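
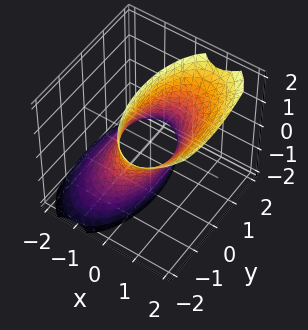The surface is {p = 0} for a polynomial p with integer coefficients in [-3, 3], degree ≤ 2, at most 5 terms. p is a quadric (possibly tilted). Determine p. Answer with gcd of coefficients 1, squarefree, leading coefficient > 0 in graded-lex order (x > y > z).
(a) The degree is 2 — the shape is more complex than any degree-1 surface.
(b) Reading off the gridlines: it misses every integer gridline on the z-axis.
(c) Together with the visible shape, these determine p as stated.

3*x^2 - 3*x*z + y^2 - 2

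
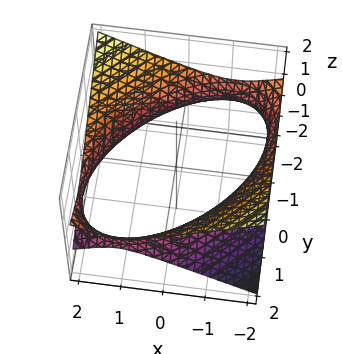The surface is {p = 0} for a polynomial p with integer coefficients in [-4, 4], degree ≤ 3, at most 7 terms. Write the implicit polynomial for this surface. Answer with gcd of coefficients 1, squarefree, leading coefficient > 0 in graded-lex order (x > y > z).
x^2 - x*y + y^2 - 3*z^2 - 3

(a) deg p = 2.
(b) Observable constraints: it misses every integer gridline on the z-axis.
(c) Assembling these constraints gives the stated polynomial.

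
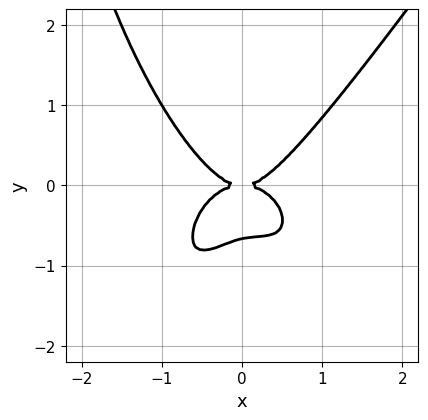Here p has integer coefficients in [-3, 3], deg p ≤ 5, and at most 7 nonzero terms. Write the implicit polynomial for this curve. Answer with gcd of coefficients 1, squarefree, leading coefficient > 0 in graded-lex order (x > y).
(a) Degree: the shape is more complex than any degree-3 curve, so deg p = 4.
(b) From the axis intercepts and sections: one y-axis crossing is at y = 0; one x-axis crossing is at x = 0.
(c) These observations pin down the coefficients.

3*x^4 - x*y^3 + x^2*y - 3*y^3 - 2*y^2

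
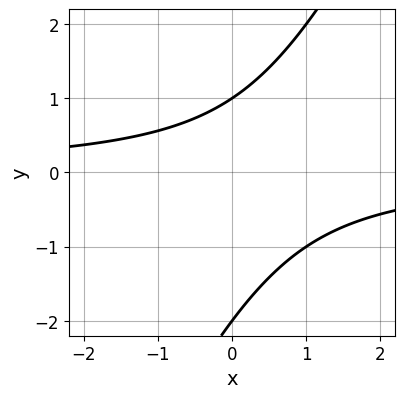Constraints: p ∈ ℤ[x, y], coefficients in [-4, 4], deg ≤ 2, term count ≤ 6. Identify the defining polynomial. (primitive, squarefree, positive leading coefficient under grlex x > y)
1. The degree is 2 — a generic line meets the curve in up to 2 points.
2. Reading off the gridlines: no x-intercept at any integer in the box; among the integer gridlines, it crosses the y-axis at y ∈ {-2, 1}.
3. Assembling these constraints gives the stated polynomial.

2*x*y - y^2 - y + 2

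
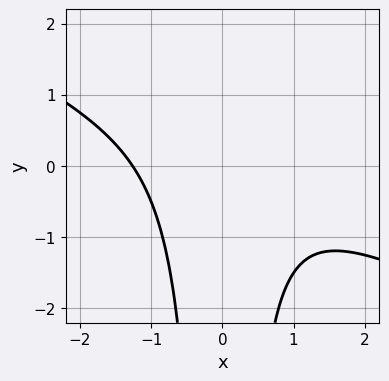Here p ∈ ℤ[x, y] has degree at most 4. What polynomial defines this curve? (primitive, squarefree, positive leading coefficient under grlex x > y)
x^3 + 2*x^2*y + 2

1. Degree: a generic line meets the curve in up to 3 points, so deg p = 3.
2. From the visible intercepts: it misses every integer gridline on the y-axis.
3. Putting this together gives p.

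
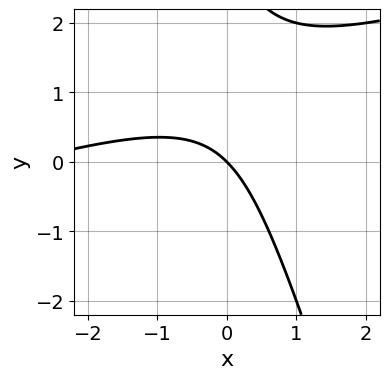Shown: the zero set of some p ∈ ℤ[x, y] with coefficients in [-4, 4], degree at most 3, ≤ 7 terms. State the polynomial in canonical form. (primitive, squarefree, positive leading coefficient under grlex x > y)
x^2 - 3*x*y - y^2 + 3*x + 3*y

(a) deg p = 2. A generic line meets the curve in up to 2 points.
(b) From the axis intercepts and sections: it meets the x-axis at x = 0 (among the integer gridlines); it meets the y-axis at y = 0 (among the integer gridlines).
(c) Fitting integer coefficients to these (and the overall shape) gives p.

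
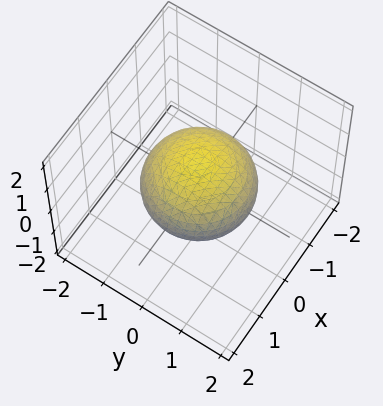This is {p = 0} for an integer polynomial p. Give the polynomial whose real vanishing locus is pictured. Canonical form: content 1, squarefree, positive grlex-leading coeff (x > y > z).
2*x^2 + 2*y^2 + 3*z^2 - 3

(a) The degree is 2 — the shape is more complex than any degree-1 surface.
(b) Symmetries: rotational symmetry about the z-axis ⇒ p depends on x, y only through x² + y².
(c) From the visible intercepts: a circular section at z = 0 has radius between 1 and 2; among the integer gridlines, it crosses the z-axis at z ∈ {-1, 1}.
(d) Matching integer coefficients to the picture gives p.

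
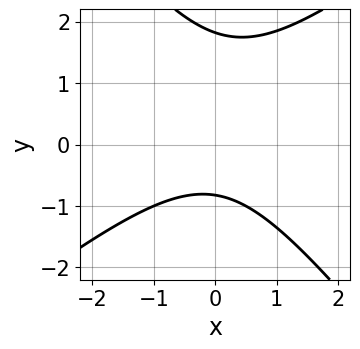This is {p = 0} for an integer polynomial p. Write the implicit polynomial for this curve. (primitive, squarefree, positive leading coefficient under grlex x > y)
2*x^2 - x*y - 2*y^2 + 2*y + 3

1. The degree is 2 — the shape is more complex than any degree-1 curve.
2. From the axis intercepts and sections: no x-intercept at any integer in the box.
3. Putting this together gives p.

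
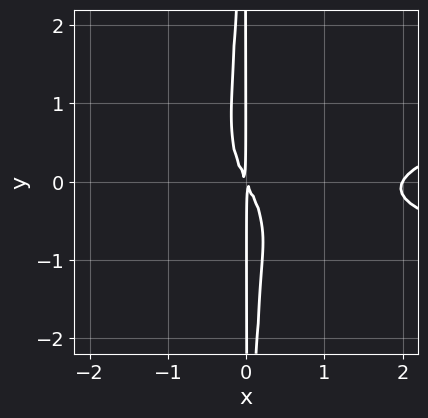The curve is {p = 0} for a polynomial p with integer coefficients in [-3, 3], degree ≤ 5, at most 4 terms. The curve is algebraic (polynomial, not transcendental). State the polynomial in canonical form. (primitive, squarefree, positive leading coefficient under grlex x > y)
3*x^2*y^2 - x^3 + 2*x^2 + x*y

First, the degree is 4 — the shape is more complex than any degree-3 curve.
Next, reading off the gridlines: one x-axis crossing is at x = 2; every point of the y-axis in the box is on the curve.
Finally, solving for integer coefficients yields p as stated.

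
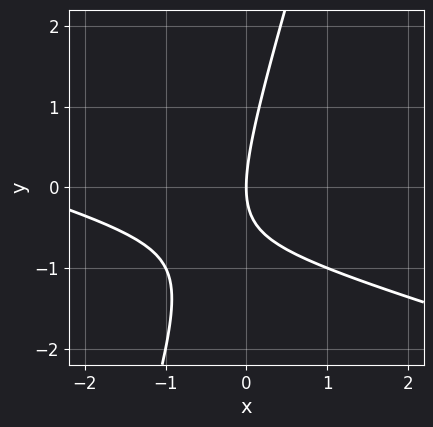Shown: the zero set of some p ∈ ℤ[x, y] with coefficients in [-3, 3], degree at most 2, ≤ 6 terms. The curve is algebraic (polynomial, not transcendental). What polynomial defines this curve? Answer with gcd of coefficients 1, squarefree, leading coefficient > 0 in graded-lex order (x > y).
x^2 + 3*x*y - y^2 + 3*x

(a) deg p = 2. A generic line meets the curve in up to 2 points.
(b) Reading off the gridlines: it meets the y-axis at y = 0 (among the integer gridlines); it crosses the x-axis at the gridline x = 0.
(c) Fitting integer coefficients to these (and the overall shape) gives p.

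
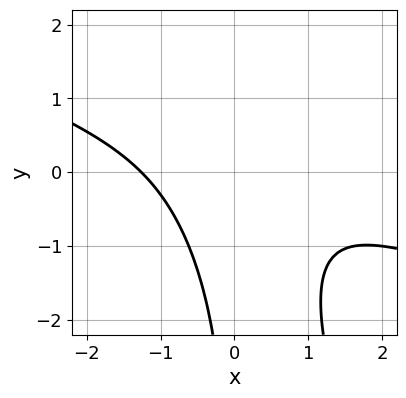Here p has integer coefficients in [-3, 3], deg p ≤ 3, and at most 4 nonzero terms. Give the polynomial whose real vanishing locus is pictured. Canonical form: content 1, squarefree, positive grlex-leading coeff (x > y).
1. Degree: no degree-2 curve has this shape, so deg p = 3.
2. Reading off the gridlines: the curve avoids every integer y-axis point in the box.
3. Together with the visible shape, these determine p as stated.

x^3 + 3*x^2*y + x*y^2 + 2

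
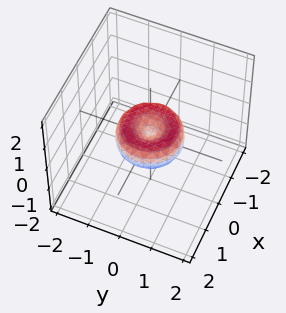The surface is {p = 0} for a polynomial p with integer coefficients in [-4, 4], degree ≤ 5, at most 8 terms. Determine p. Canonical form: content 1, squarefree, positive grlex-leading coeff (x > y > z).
The degree is 4 — the shape is more complex than any degree-3 surface.
Symmetries: the surface is invariant under rotation about z: p = q(x² + y², z).
From the visible intercepts: it meets the z-axis at z = 0 (among the integer gridlines); a circular section at z = 0 has radius exactly 1; among the integer gridlines, it crosses the y-axis at y ∈ {-1, 0, 1}; among the integer gridlines, it crosses the x-axis at x ∈ {-1, 0, 1}.
Assembling these constraints gives the stated polynomial.

x^4 + 2*x^2*y^2 + y^4 - x^2 - y^2 + z^2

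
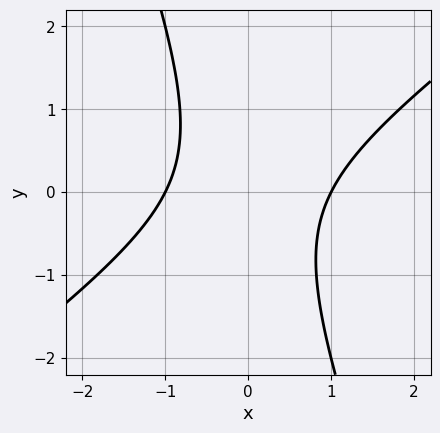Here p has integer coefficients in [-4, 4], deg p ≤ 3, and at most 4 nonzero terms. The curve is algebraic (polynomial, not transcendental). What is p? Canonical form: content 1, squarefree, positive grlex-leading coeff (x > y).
First, the degree is 2 — the shape is more complex than any degree-1 curve.
Then, checking where it meets the axes: it misses every integer gridline on the y-axis; the x-axis gridline crossings are at x ∈ {-1, 1}.
Finally, matching integer coefficients to the picture gives p.

2*x^2 - 2*x*y - y^2 - 2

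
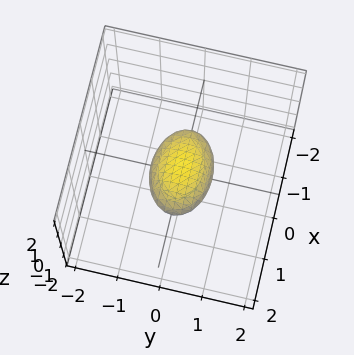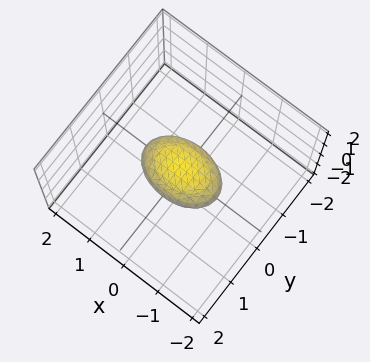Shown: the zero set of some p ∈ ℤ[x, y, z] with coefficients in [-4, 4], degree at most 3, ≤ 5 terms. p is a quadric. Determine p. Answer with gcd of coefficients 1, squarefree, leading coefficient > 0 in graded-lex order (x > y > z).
x^2 + 2*y^2 + 3*z^2 - 1

First, the degree is 2 — bounded and convex; a quadric.
Next, symmetries: mirror symmetry x ↦ −x ⇒ only even powers of x; it's symmetric under y → −y, forcing even powers of y; the z ↦ −z reflection is a symmetry, so z appears only in even powers.
Next, checking where it meets the axes: among the integer gridlines, it crosses the x-axis at x ∈ {-1, 1}.
Finally, assembling these constraints gives the stated polynomial.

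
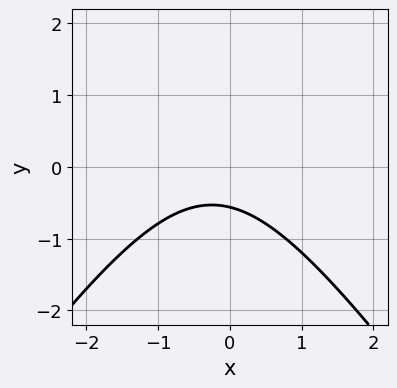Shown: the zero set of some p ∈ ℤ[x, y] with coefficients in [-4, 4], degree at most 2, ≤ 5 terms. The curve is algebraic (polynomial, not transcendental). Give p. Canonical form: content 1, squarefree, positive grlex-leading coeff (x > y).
(a) The degree is 2 — the shape is more complex than any degree-1 curve.
(b) Against the integer gridlines: the curve avoids every integer x-axis point in the box.
(c) Assembling these constraints gives the stated polynomial.

2*x^2 - y^2 + x + 3*y + 2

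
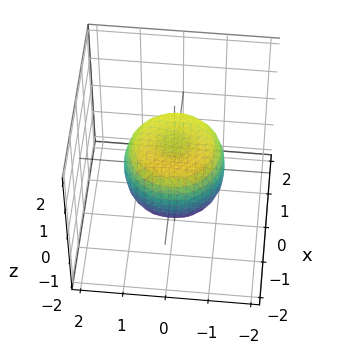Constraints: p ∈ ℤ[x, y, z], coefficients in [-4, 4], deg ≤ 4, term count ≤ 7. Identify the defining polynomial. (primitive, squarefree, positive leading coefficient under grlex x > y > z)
First, the degree is 4 — the shape is more complex than any degree-3 surface.
Next, symmetry: the surface is invariant under rotation about z: p = q(x² + y², z).
Then, from the axis intercepts and sections: a circular section at z = 0 has radius between 1 and 2.
Finally, putting this together gives p.

2*x^4 + 4*x^2*y^2 + 2*y^4 - 2*x^2 - 2*y^2 + 2*z^2 - 1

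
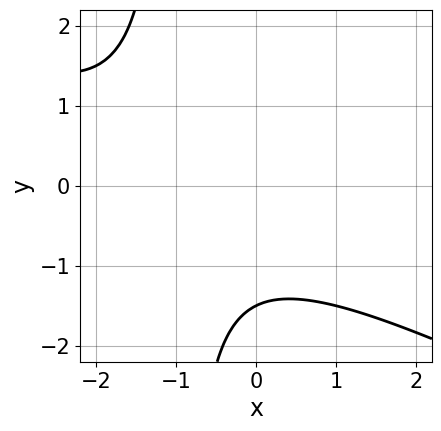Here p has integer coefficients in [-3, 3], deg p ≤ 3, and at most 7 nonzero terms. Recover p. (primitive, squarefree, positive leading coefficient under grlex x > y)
x^2 + 2*x*y + 2*x + 2*y + 3

First, deg p = 2.
Then, from the axis intercepts and sections: it misses every integer gridline on the x-axis.
Finally, assembling these constraints gives the stated polynomial.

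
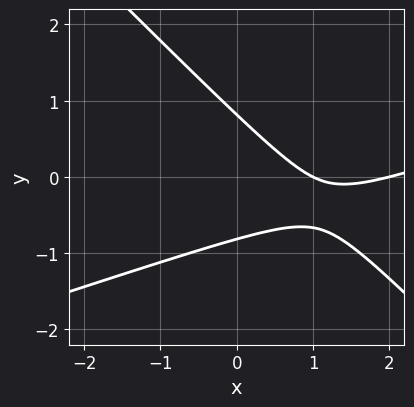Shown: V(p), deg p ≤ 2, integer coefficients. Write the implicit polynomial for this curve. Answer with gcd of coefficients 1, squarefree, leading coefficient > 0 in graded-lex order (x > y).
(a) Degree: the shape is more complex than any degree-1 curve, so deg p = 2.
(b) From the axis intercepts and sections: among the integer gridlines, it crosses the x-axis at x ∈ {1, 2}.
(c) Solving for integer coefficients yields p as stated.

x^2 - 2*x*y - 3*y^2 - 3*x + 2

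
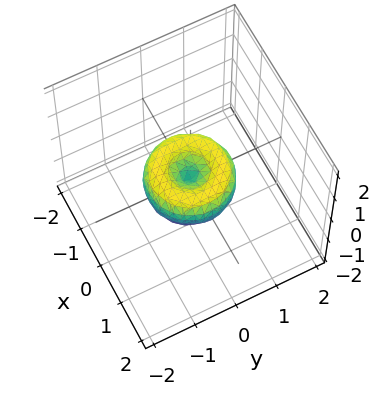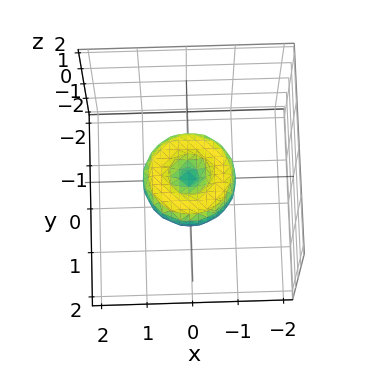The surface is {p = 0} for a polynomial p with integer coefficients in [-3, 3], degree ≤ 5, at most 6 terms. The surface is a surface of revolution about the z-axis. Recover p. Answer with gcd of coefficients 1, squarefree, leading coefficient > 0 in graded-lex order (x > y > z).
x^4 + 2*x^2*y^2 + y^4 - x^2 - y^2 + z^2

First, the degree is 4 — no degree-3 surface has this shape.
Next, by symmetry, the surface is invariant under rotation about z: p = q(x² + y², z).
Then, against the integer gridlines: the y-axis gridline crossings are at y ∈ {-1, 0, 1}; among the integer gridlines, it crosses the x-axis at x ∈ {-1, 0, 1}.
Finally, fitting integer coefficients to these (and the overall shape) gives p.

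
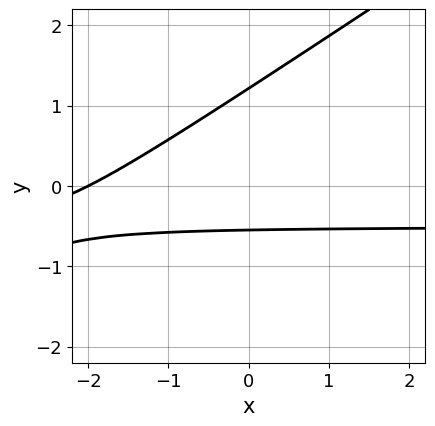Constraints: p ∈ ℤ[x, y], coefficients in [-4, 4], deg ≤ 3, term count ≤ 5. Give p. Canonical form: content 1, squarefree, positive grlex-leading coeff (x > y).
1. Degree: a generic line meets the curve in up to 2 points, so deg p = 2.
2. Against the integer gridlines: one x-axis crossing is at x = -2.
3. Together with the visible shape, these determine p as stated.

2*x*y - 3*y^2 + x + 2*y + 2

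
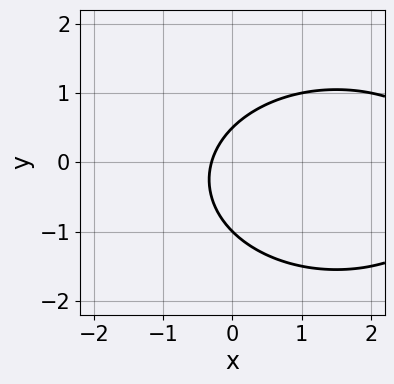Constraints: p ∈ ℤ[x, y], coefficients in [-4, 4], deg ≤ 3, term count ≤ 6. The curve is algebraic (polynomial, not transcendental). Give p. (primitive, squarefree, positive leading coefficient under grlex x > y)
1. deg p = 2. No degree-1 curve has this shape.
2. Checking where it meets the axes: it meets the y-axis at y = -1 (among the integer gridlines).
3. The integer polynomial consistent with all of this is the stated p.

x^2 + 2*y^2 - 3*x + y - 1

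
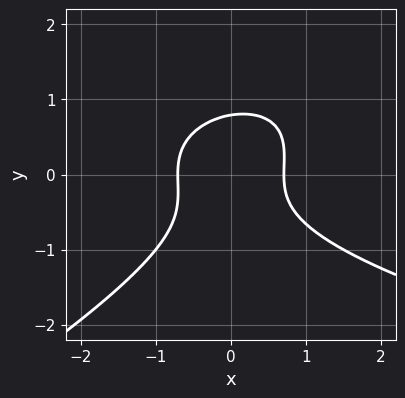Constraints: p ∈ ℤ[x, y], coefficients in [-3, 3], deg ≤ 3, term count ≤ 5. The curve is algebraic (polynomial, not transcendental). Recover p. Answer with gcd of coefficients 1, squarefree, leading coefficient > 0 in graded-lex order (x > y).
1. The degree is 3 — no degree-2 curve has this shape.
2. Solving for integer coefficients yields p as stated.

x*y^2 - 2*y^3 - 2*x^2 + 1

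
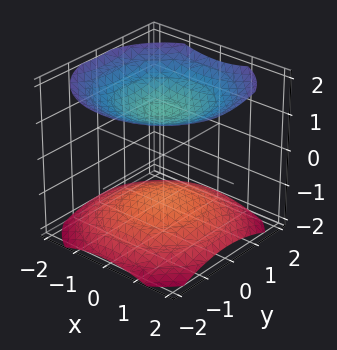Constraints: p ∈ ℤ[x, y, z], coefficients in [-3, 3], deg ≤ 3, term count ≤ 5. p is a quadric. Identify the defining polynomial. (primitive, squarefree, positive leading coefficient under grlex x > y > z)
x^2 + y^2 - 2*z^2 + 3

(a) There are 2 components. They look like related sheets of one shape, so recover p as a whole.
(b) The degree is 2 — two separate bowl-shaped sheets opening away from each other; a quadric.
(c) Symmetries: the z-axis is an axis of rotation, so x and y enter only as x² + y²; mirror symmetry z ↦ −z ⇒ only even powers of z.
(d) Observable constraints: the surface avoids every integer x-axis point in the box; no y-intercept at any integer in the box.
(e) Solving for integer coefficients yields p as stated.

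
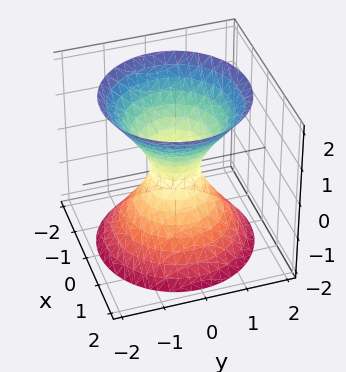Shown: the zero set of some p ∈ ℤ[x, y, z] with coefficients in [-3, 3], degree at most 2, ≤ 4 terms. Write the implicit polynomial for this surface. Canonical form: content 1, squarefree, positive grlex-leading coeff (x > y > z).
3*x^2 + 3*y^2 - 2*z^2 - 1

Degree: one connected sheet with a waist; a quadric, so deg p = 2.
Symmetries: mirror symmetry z ↦ −z ⇒ only even powers of z; every cross-section ⟂ z is a circle, so x, y appear only via x² + y².
Observable constraints: a circular section at z = 1 has radius exactly 1; it misses every integer gridline on the z-axis.
The integer polynomial consistent with all of this is the stated p.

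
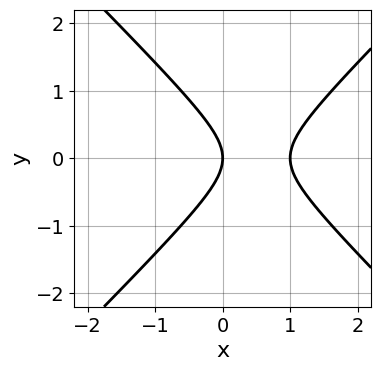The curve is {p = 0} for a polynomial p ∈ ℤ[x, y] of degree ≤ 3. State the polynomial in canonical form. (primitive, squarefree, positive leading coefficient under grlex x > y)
x^2 - y^2 - x

First, degree: no degree-1 curve has this shape, so deg p = 2.
Next, symmetries: the y ↦ −y reflection is a symmetry, so y appears only in even powers.
Then, observable constraints: among the integer gridlines, it crosses the x-axis at x ∈ {0, 1}; it crosses the y-axis at the gridline y = 0.
Finally, these observations pin down the coefficients.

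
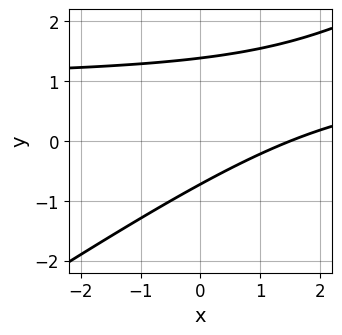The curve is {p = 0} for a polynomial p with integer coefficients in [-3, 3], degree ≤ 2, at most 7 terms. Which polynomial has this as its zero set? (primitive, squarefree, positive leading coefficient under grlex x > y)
First, deg p = 2. A generic line meets the curve in up to 2 points.
Finally, the integer polynomial consistent with all of this is the stated p.

2*x*y - 3*y^2 - 2*x + 2*y + 3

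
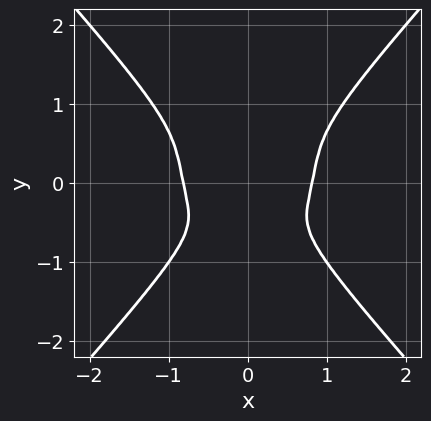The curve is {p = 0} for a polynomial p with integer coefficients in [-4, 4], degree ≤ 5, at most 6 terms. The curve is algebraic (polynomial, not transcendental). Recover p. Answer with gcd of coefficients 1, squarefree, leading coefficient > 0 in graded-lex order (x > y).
3*x^4 - 2*y^4 - x^2*y - 2*x^2

(a) The degree is 4 — the shape is more complex than any degree-3 curve.
(b) Symmetries: mirror symmetry x ↦ −x ⇒ only even powers of x.
(c) Solving for integer coefficients yields p as stated.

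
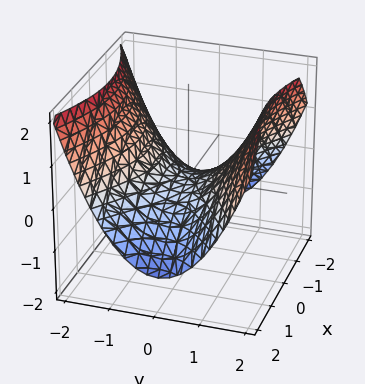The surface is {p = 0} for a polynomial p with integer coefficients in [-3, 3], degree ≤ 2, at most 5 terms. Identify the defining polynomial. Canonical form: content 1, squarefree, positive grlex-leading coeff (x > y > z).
x^2 - 2*y^2 + 3*z

1. Degree: a saddle surface; a quadric, so deg p = 2.
2. Symmetries: the y ↦ −y reflection is a symmetry, so y appears only in even powers; mirror symmetry x ↦ −x ⇒ only even powers of x.
3. Observable constraints: it crosses the y-axis at the gridline y = 0; it crosses the z-axis at the gridline z = 0; one x-axis crossing is at x = 0.
4. These observations pin down the coefficients.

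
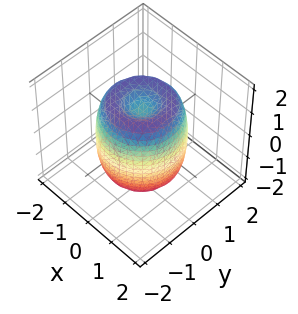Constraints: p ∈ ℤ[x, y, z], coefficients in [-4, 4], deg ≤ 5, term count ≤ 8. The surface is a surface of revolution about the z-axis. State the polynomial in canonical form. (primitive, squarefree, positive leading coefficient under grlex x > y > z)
First, degree: no degree-3 surface has this shape, so deg p = 4.
Then, symmetries: rotational symmetry about the z-axis ⇒ p depends on x, y only through x² + y².
Then, from the visible intercepts: among the integer gridlines, it crosses the z-axis at z ∈ {-1, 1}; a circular section at z = 0 has radius between 1 and 2.
Finally, assembling these constraints gives the stated polynomial.

2*x^4 + 4*x^2*y^2 + 2*y^4 - 3*x^2 - 3*y^2 + z^2 - 1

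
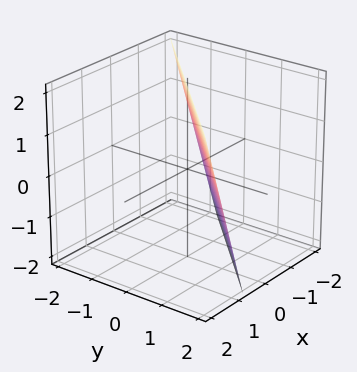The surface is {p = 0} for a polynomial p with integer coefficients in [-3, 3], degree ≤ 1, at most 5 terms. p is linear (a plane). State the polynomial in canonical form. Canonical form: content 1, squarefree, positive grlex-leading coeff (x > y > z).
3*x - 3*y - z + 2

(a) Degree: every cross-section is a straight line — this is a plane, so deg p = 1.
(b) Observable constraints: one z-axis crossing is at z = 2.
(c) Fitting integer coefficients to these (and the overall shape) gives p.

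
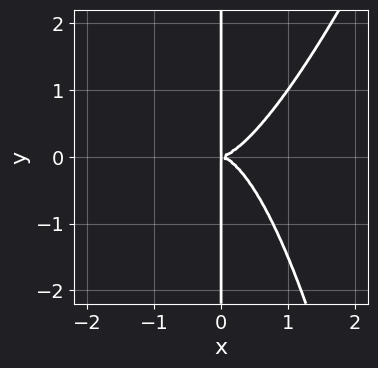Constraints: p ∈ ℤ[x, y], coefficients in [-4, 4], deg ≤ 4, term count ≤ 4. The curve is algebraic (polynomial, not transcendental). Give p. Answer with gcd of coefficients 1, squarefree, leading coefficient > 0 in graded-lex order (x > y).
3*x^4 - x^3*y - 2*x*y^2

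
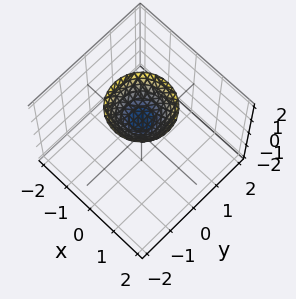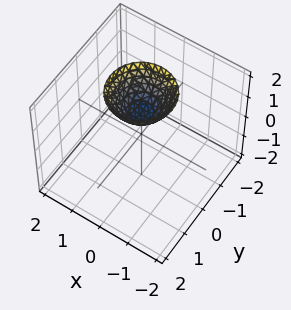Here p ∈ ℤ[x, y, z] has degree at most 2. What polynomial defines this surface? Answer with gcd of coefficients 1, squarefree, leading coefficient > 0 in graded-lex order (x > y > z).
x^2 + y^2 - z + 1

1. deg p = 2. No degree-1 surface has this shape.
2. Symmetries: the z-axis is an axis of rotation, so x and y enter only as x² + y².
3. Reading off the gridlines: it misses every integer gridline on the y-axis; a circular section at z = 2 has radius exactly 1; no x-intercept at any integer in the box.
4. Fitting integer coefficients to these (and the overall shape) gives p. Check: (0, 0, 1) on the z-axis lies on the surface, and p(0, 0, 1) = 0. ✓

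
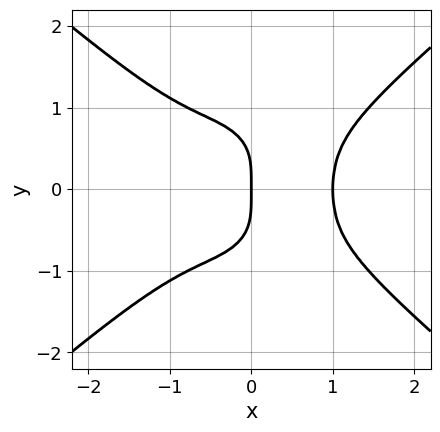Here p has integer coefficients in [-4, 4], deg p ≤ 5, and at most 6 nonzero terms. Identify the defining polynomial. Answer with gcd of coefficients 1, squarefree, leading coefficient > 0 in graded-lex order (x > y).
3*x^4 - 2*x^2*y^2 - 3*y^4 - x*y^2 - 3*x

1. Degree: the shape is more complex than any degree-3 curve, so deg p = 4.
2. Symmetries: it's symmetric under y → −y, forcing even powers of y.
3. Against the integer gridlines: one y-axis crossing is at y = 0; the x-axis gridline crossings are at x ∈ {0, 1}.
4. Solving for integer coefficients yields p as stated.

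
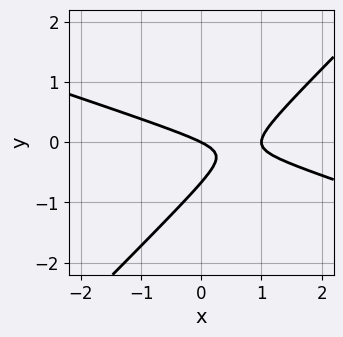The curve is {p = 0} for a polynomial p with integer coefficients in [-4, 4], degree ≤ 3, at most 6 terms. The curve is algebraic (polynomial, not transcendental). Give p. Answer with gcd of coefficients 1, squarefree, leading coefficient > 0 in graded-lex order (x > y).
First, degree: the shape is more complex than any degree-1 curve, so deg p = 2.
Next, observable constraints: the x-axis gridline crossings are at x ∈ {0, 1}; it crosses the y-axis at the gridline y = 0.
Finally, together with the visible shape, these determine p as stated.

x^2 + 2*x*y - 3*y^2 - x - 2*y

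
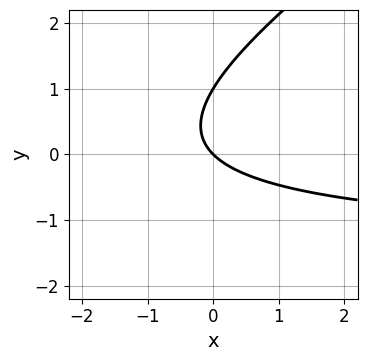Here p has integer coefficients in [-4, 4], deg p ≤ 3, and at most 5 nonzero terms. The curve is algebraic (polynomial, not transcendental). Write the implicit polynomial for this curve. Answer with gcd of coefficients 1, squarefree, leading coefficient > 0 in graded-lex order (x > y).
deg p = 2. The shape is more complex than any degree-1 curve.
Observable constraints: it crosses the x-axis at the gridline x = 0; among the integer gridlines, it crosses the y-axis at y ∈ {0, 1}.
Matching integer coefficients to the picture gives p.

2*x*y - 3*y^2 + 3*x + 3*y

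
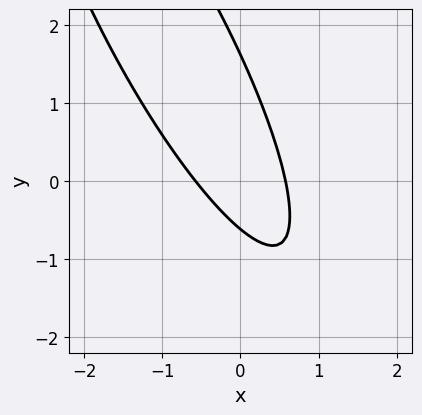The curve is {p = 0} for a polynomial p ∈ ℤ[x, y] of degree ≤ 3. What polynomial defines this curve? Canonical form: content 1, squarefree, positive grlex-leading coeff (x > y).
3*x^2 + 3*x*y + y^2 - y - 1

1. deg p = 2.
2. Matching integer coefficients to the picture gives p.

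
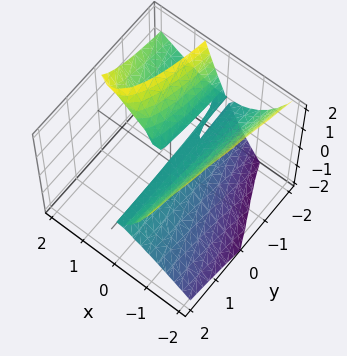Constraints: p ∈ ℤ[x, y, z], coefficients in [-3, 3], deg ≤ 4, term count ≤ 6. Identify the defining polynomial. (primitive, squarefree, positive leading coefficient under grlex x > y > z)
3*x^3 - 3*x^2*z + 2*x*y*z - 3*x*z + 3*z^2

(a) The degree is 3 — a generic line meets the surface in up to 3 points.
(b) Reading off the gridlines: it meets the z-axis at z = 0 (among the integer gridlines); it meets the x-axis at x = 0 (among the integer gridlines).
(c) Matching integer coefficients to the picture gives p. Check: (0, -1, 0) on the y-axis lies on the surface, and p(0, -1, 0) = 0. ✓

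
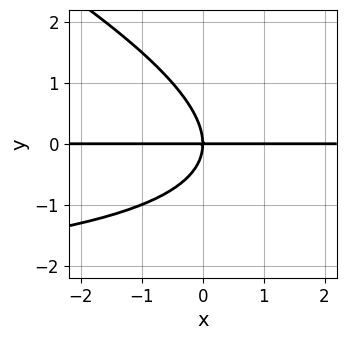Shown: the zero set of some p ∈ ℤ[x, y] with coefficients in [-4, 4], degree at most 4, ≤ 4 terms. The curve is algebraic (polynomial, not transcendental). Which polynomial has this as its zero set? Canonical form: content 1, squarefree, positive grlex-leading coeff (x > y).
x*y^2 + 2*y^3 + 3*x*y

First, deg p = 3. A generic line meets the curve in up to 3 points.
Next, reading off the gridlines: it crosses the y-axis at the gridline y = 0; every point of the x-axis in the box is on the curve.
Finally, these observations pin down the coefficients.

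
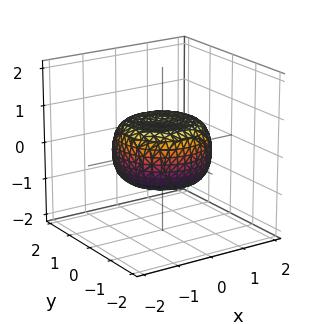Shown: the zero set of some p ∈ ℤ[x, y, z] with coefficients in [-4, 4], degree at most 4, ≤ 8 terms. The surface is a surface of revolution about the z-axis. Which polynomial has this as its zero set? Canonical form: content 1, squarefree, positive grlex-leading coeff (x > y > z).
x^4 + 2*x^2*y^2 + y^4 - x^2 - y^2 + 2*z^2 - 1

Degree: the shape is more complex than any degree-3 surface, so deg p = 4.
Symmetry: the surface is invariant under rotation about z: p = q(x² + y², z).
From the visible intercepts: a circular section at z = 0 has radius between 1 and 2.
Solving for integer coefficients yields p as stated.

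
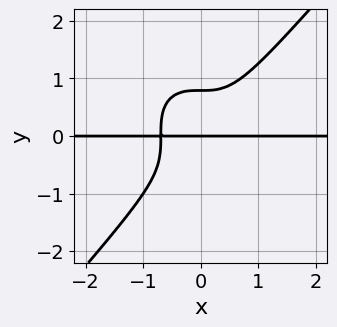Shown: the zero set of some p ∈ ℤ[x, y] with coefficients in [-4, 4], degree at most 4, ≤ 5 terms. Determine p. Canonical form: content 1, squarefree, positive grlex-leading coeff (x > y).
3*x^3*y - 2*y^4 + y

1. deg p = 4. A generic line meets the curve in up to 4 points.
2. Checking where it meets the axes: the visible x-axis segment lies entirely on the curve; it meets the y-axis at y = 0 (among the integer gridlines).
3. Fitting integer coefficients to these (and the overall shape) gives p.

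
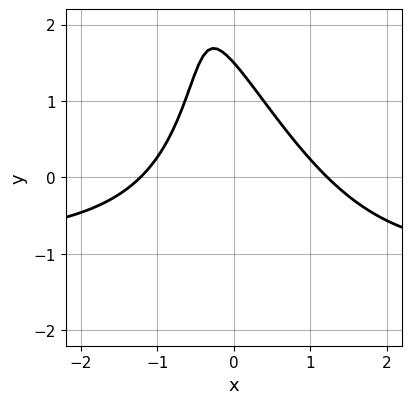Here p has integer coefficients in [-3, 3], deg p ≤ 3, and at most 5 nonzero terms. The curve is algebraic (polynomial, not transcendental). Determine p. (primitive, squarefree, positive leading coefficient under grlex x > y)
2*x^2*y + x*y^2 + 2*x^2 + 2*y - 3

(a) Degree: a generic line meets the curve in up to 3 points, so deg p = 3.
(b) Solving for integer coefficients yields p as stated.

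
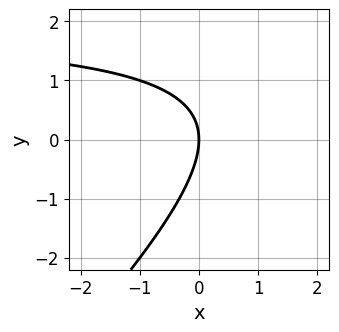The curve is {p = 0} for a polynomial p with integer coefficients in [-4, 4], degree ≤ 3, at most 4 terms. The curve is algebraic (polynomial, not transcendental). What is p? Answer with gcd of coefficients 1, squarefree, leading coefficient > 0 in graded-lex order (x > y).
First, deg p = 2.
Then, observable constraints: one y-axis crossing is at y = 0; one x-axis crossing is at x = 0.
Finally, putting this together gives p.

x*y - y^2 - 2*x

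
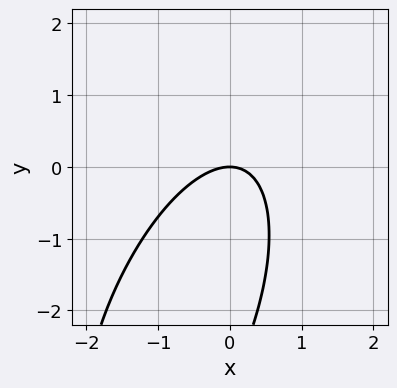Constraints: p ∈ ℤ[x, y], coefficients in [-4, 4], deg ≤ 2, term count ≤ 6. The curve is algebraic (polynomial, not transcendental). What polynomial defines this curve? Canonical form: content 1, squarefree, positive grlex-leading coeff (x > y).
(a) The degree is 2 — a generic line meets the curve in up to 2 points.
(b) From the axis intercepts and sections: one y-axis crossing is at y = 0; it crosses the x-axis at the gridline x = 0.
(c) Putting this together gives p.

3*x^2 - 2*x*y + y^2 + 3*y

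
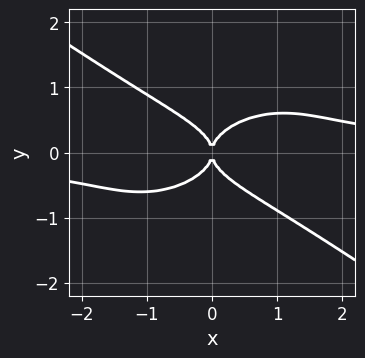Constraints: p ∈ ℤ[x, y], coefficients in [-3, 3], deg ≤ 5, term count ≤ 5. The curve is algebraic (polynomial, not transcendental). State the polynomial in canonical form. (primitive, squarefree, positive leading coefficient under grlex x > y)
Degree: no degree-3 curve has this shape, so deg p = 4.
Against the integer gridlines: it crosses the y-axis at the gridline y = 0; it meets the x-axis at x = 0 (among the integer gridlines).
The integer polynomial consistent with all of this is the stated p.

x^3*y + 3*y^4 - x^2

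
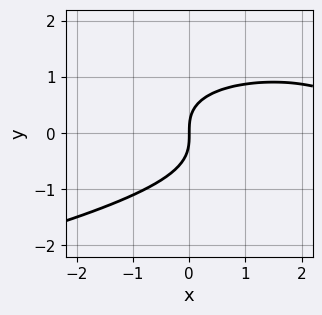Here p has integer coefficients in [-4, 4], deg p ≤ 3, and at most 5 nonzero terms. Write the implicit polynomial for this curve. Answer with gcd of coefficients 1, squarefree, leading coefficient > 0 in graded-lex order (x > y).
1. deg p = 3. The shape is more complex than any degree-2 curve.
2. Checking where it meets the axes: one x-axis crossing is at x = 0; one y-axis crossing is at y = 0.
3. Fitting integer coefficients to these (and the overall shape) gives p.

3*y^3 + x^2 - 3*x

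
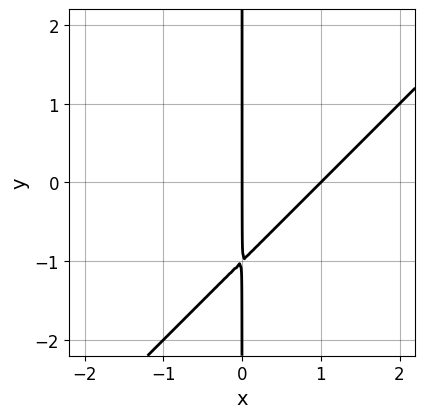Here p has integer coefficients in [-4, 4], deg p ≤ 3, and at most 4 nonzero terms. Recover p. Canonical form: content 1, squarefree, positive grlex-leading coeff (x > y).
First, deg p = 2. No degree-1 curve has this shape.
Next, against the integer gridlines: among the integer gridlines, it crosses the x-axis at x ∈ {0, 1}; every point of the y-axis in the box is on the curve.
Finally, the integer polynomial consistent with all of this is the stated p.

x^2 - x*y - x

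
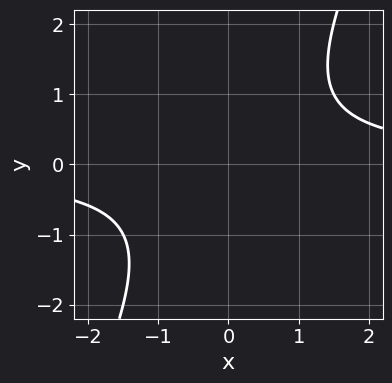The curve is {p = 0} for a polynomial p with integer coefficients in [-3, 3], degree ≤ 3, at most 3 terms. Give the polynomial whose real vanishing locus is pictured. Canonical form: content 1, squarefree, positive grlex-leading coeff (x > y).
First, deg p = 2.
Then, reading off the gridlines: no x-intercept at any integer in the box; it misses every integer gridline on the y-axis.
Finally, these observations pin down the coefficients.

2*x*y - y^2 - 2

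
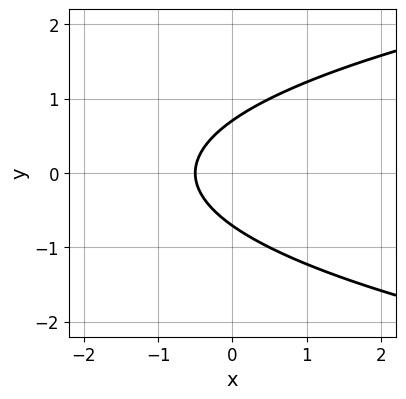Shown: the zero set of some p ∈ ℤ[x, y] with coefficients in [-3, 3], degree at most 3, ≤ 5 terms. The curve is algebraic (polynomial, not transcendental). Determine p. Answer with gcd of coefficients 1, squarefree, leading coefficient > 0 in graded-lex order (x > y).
2*y^2 - 2*x - 1

1. deg p = 2.
2. Symmetries: the y ↦ −y reflection is a symmetry, so y appears only in even powers.
3. Matching integer coefficients to the picture gives p.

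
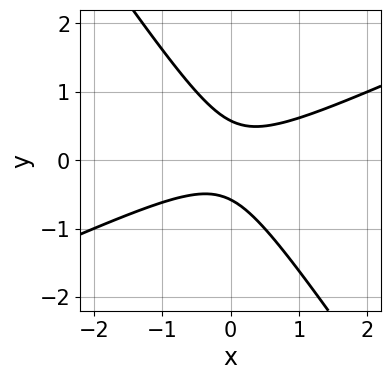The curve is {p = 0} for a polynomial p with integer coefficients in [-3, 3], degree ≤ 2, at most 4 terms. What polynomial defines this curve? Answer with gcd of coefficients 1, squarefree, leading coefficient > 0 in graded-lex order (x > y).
2*x^2 - 3*x*y - 3*y^2 + 1

The degree is 2 — the shape is more complex than any degree-1 curve.
From the visible intercepts: no x-intercept at any integer in the box.
Solving for integer coefficients yields p as stated.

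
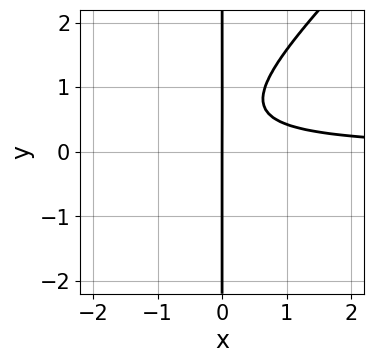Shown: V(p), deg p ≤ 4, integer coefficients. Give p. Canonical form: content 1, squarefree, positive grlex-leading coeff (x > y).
First, the degree is 3 — a generic line meets the curve in up to 3 points.
Then, from the axis intercepts and sections: the visible y-axis segment lies entirely on the curve; it meets the x-axis at x = 0 (among the integer gridlines).
Finally, solving for integer coefficients yields p as stated.

3*x^2*y - 3*x*y^2 + 3*x*y - 2*x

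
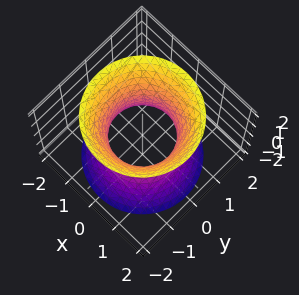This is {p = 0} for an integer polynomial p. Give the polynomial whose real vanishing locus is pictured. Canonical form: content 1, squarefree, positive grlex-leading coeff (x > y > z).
2*x^2 + 2*y^2 - z^2 - 2

deg p = 2.
Symmetries: it's symmetric under z → −z, forcing even powers of z; every cross-section ⟂ z is a circle, so x, y appear only via x² + y².
From the visible intercepts: a circular section at z = 0 has radius exactly 1; no z-intercept at any integer in the box; among the integer gridlines, it crosses the x-axis at x ∈ {-1, 1}.
Assembling these constraints gives the stated polynomial.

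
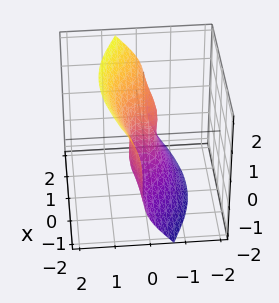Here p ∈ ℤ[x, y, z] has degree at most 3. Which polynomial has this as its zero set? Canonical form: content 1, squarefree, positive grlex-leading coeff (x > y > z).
1. Degree: the shape is more complex than any degree-2 surface, so deg p = 3.
2. Against the integer gridlines: it crosses the x-axis at the gridline x = 0; one z-axis crossing is at z = 0; one y-axis crossing is at y = 0.
3. The integer polynomial consistent with all of this is the stated p.

2*x^2*y + 3*y^3 + y^2*z - z^3 + x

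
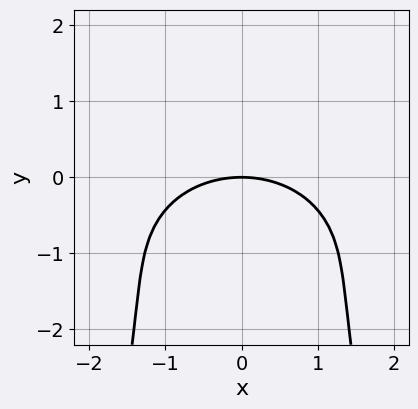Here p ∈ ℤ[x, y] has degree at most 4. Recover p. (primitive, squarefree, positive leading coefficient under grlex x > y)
First, degree: a generic line meets the curve in up to 4 points, so deg p = 4.
Next, symmetries: it's symmetric under x → −x, forcing even powers of x.
Then, from the visible intercepts: one y-axis crossing is at y = 0; it crosses the x-axis at the gridline x = 0.
Finally, fitting integer coefficients to these (and the overall shape) gives p.

x^4 + 2*x^2*y^2 + 3*x^2*y + y^3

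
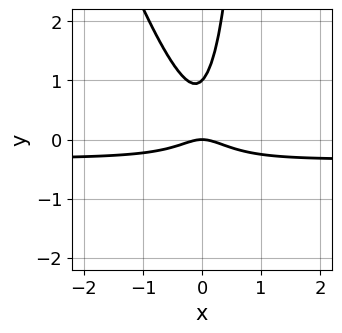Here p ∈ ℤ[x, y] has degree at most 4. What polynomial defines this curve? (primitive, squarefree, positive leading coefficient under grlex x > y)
1. The degree is 3 — no degree-2 curve has this shape.
2. Checking where it meets the axes: one x-axis crossing is at x = 0; the y-axis gridline crossings are at y ∈ {0, 1}.
3. Assembling these constraints gives the stated polynomial.

3*x^2*y + x*y^2 + x^2 - y^2 + y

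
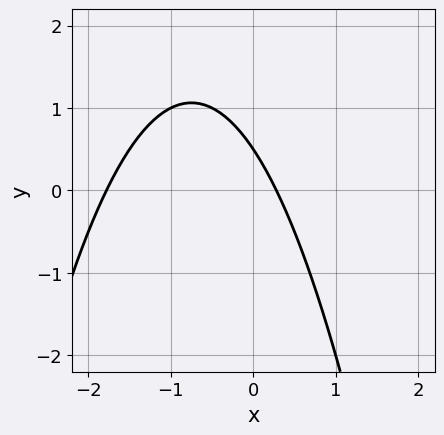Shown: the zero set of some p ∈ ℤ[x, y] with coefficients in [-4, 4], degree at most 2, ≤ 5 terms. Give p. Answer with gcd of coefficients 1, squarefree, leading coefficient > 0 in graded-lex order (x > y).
1. The degree is 2 — no degree-1 curve has this shape.
2. Matching integer coefficients to the picture gives p.

2*x^2 + 3*x + 2*y - 1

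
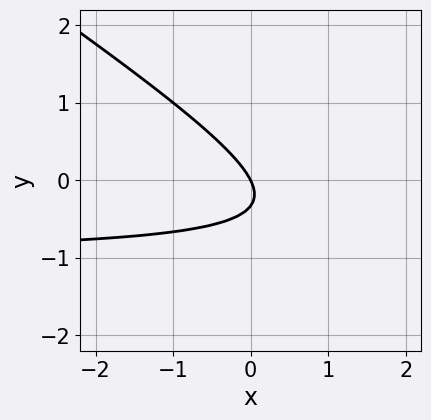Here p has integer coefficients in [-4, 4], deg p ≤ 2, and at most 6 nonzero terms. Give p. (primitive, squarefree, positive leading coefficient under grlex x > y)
2*x*y + 3*y^2 + 2*x + y

First, deg p = 2.
Then, checking where it meets the axes: it meets the y-axis at y = 0 (among the integer gridlines); it crosses the x-axis at the gridline x = 0.
Finally, together with the visible shape, these determine p as stated.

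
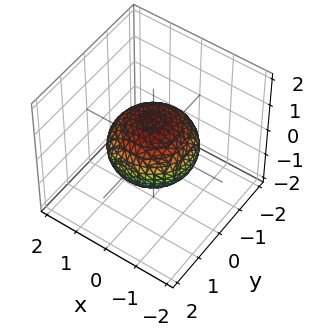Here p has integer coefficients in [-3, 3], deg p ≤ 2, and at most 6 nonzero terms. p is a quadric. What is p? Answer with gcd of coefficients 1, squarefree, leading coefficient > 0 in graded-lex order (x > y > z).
2*x^2 + 2*y^2 + 3*z^2 - 3

(a) deg p = 2. Bounded and convex; a quadric.
(b) Symmetries: every cross-section ⟂ z is a circle, so x, y appear only via x² + y²; it's symmetric under z → −z, forcing even powers of z.
(c) Against the integer gridlines: among the integer gridlines, it crosses the z-axis at z ∈ {-1, 1}; a circular section at z = 0 has radius between 1 and 2.
(d) Assembling these constraints gives the stated polynomial.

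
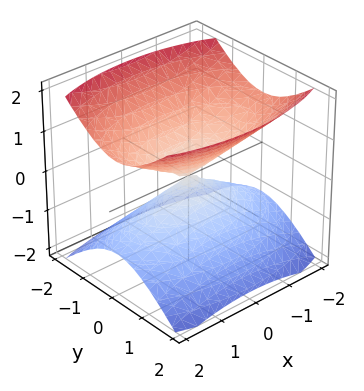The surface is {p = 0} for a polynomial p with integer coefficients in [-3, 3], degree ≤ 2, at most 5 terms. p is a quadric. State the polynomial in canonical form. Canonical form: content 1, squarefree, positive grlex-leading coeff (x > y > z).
1. The picture has 2 separate pieces.
2. deg p = 2.
3. Symmetries: mirror symmetry z ↦ −z ⇒ only even powers of z; the x ↦ −x reflection is a symmetry, so x appears only in even powers; mirror symmetry y ↦ −y ⇒ only even powers of y.
4. From the axis intercepts and sections: one z-axis crossing is at z = 0; it meets the x-axis at x = 0 (among the integer gridlines).
5. These observations pin down the coefficients.

x^2 + 3*y^2 - 3*z^2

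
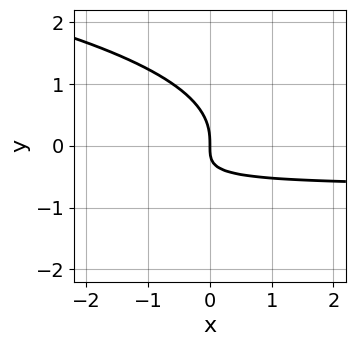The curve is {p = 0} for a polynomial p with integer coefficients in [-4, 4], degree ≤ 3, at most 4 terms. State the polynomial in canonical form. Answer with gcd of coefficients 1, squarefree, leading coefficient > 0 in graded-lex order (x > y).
3*y^3 + 3*x*y + 2*x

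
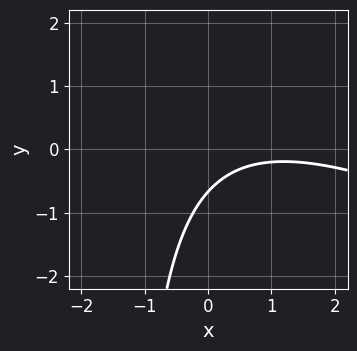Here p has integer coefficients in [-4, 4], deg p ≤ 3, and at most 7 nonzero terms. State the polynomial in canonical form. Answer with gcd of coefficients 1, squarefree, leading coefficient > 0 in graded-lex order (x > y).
x^2 + 2*x*y - 2*x + 3*y + 2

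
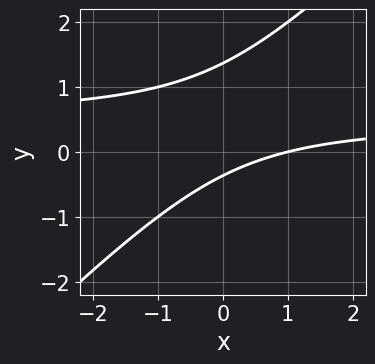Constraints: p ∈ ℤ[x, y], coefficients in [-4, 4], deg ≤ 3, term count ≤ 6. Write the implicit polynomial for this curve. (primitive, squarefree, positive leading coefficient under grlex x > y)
2*x*y - 2*y^2 - x + 2*y + 1

deg p = 2. The shape is more complex than any degree-1 curve.
Observable constraints: one x-axis crossing is at x = 1.
Solving for integer coefficients yields p as stated.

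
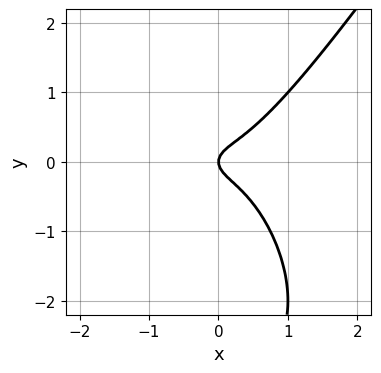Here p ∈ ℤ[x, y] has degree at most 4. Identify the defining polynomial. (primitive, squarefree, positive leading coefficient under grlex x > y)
3*x^3 - y^3 - 3*y^2 + x

(a) The degree is 3 — a generic line meets the curve in up to 3 points.
(b) Reading off the gridlines: it meets the x-axis at x = 0 (among the integer gridlines); one y-axis crossing is at y = 0.
(c) Assembling these constraints gives the stated polynomial.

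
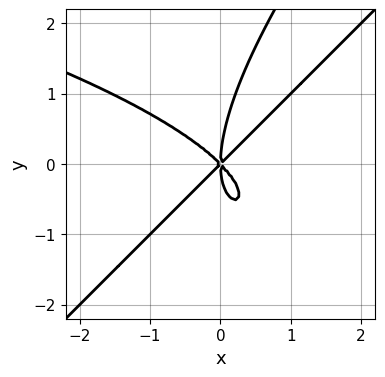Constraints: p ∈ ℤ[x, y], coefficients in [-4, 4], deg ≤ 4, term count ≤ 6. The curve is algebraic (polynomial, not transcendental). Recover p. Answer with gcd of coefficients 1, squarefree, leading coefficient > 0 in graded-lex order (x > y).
(a) The degree is 4 — a generic line meets the curve in up to 4 points.
(b) From the visible intercepts: one y-axis crossing is at y = 0; it crosses the x-axis at the gridline x = 0.
(c) The integer polynomial consistent with all of this is the stated p.

x^2*y^2 - 2*x*y^3 + y^4 + 3*x^3 - 3*x*y^2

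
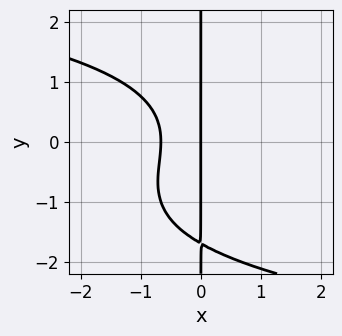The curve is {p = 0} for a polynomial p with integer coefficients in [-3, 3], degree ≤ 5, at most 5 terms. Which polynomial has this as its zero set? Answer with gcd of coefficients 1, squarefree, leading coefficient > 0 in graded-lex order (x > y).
x*y^3 + x*y^2 + 3*x^2 + 2*x

First, deg p = 4. A generic line meets the curve in up to 4 points.
Then, from the axis intercepts and sections: the visible y-axis segment lies entirely on the curve; it meets the x-axis at x = 0 (among the integer gridlines).
Finally, these observations pin down the coefficients.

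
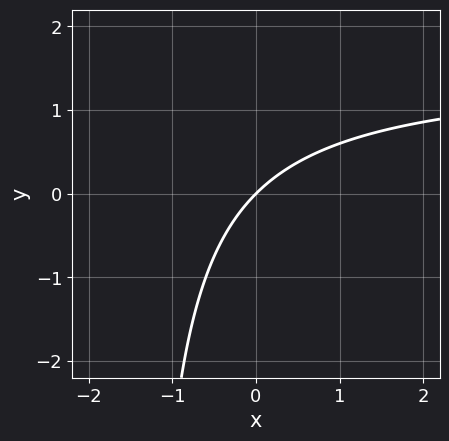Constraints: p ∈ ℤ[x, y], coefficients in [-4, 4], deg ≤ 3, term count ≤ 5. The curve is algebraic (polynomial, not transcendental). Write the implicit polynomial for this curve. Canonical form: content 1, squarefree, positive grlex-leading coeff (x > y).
First, deg p = 2. The shape is more complex than any degree-1 curve.
Next, from the visible intercepts: it crosses the x-axis at the gridline x = 0; it meets the y-axis at y = 0 (among the integer gridlines).
Finally, the integer polynomial consistent with all of this is the stated p.

2*x*y - 3*x + 3*y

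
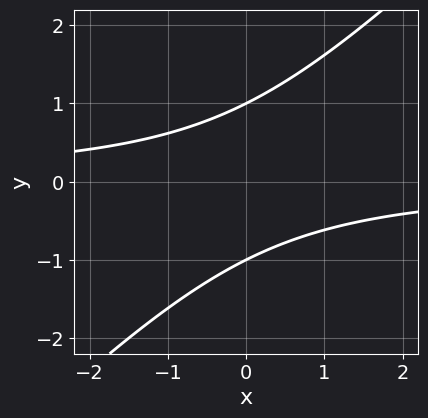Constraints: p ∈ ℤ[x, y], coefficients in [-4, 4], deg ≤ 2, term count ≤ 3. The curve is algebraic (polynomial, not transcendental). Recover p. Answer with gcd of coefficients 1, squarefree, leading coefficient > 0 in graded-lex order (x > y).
x*y - y^2 + 1

(a) Degree: a generic line meets the curve in up to 2 points, so deg p = 2.
(b) From the visible intercepts: the curve avoids every integer x-axis point in the box; the y-axis gridline crossings are at y ∈ {-1, 1}.
(c) Solving for integer coefficients yields p as stated.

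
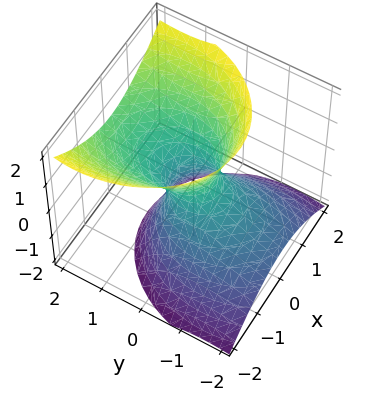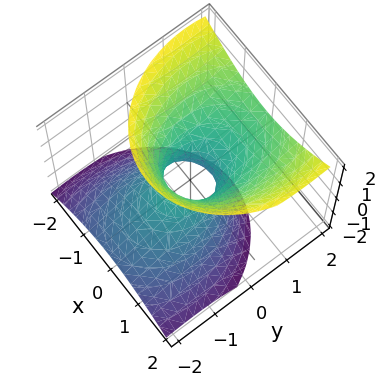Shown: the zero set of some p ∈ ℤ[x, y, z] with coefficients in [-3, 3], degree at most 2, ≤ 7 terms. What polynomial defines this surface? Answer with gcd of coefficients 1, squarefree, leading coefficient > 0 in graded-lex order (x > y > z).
3*x^2 + 2*y^2 - 3*y*z - 2*z^2 - 1

First, deg p = 2. The shape is more complex than any degree-1 surface.
Next, from the visible intercepts: no z-intercept at any integer in the box.
Finally, solving for integer coefficients yields p as stated.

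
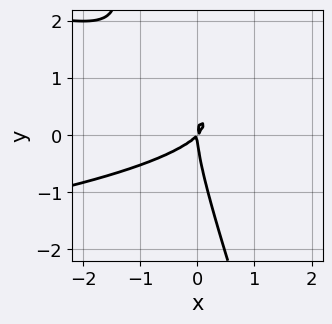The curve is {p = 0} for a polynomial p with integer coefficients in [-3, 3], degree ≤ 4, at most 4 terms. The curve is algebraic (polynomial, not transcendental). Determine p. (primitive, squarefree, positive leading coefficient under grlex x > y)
First, deg p = 3.
Then, against the integer gridlines: it crosses the y-axis at the gridline y = 0; one x-axis crossing is at x = 0.
Finally, together with the visible shape, these determine p as stated.

3*x*y^2 + y^3 + 2*x^2 - 2*x*y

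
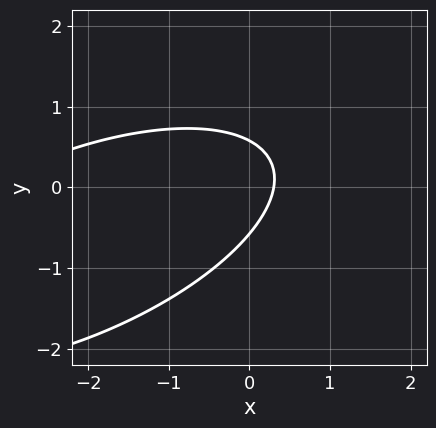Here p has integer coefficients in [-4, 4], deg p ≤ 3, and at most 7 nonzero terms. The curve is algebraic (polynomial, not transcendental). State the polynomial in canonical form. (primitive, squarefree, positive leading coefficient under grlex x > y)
x^2 - 2*x*y + 3*y^2 + 3*x - 1

1. Degree: no degree-1 curve has this shape, so deg p = 2.
2. Putting this together gives p.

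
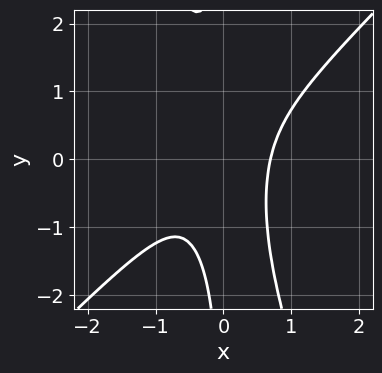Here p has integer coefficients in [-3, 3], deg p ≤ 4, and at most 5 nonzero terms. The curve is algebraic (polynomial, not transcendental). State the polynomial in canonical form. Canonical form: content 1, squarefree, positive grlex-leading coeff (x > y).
(a) The degree is 3 — a generic line meets the curve in up to 3 points.
(b) Against the integer gridlines: no y-intercept at any integer in the box.
(c) The integer polynomial consistent with all of this is the stated p.

3*x^3 - 2*x^2*y - x*y^2 - 1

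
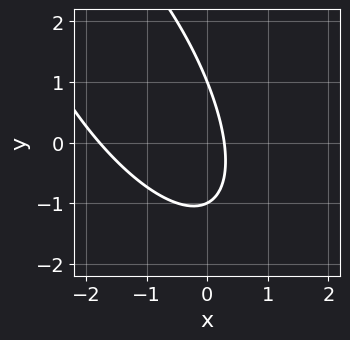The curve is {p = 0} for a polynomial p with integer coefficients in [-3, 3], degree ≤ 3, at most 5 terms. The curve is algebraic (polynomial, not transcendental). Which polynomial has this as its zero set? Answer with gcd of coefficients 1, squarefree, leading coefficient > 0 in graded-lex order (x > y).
First, deg p = 2. A generic line meets the curve in up to 2 points.
Then, observable constraints: among the integer gridlines, it crosses the y-axis at y ∈ {-1, 1}.
Finally, matching integer coefficients to the picture gives p.

2*x^2 + 2*x*y + y^2 + 3*x - 1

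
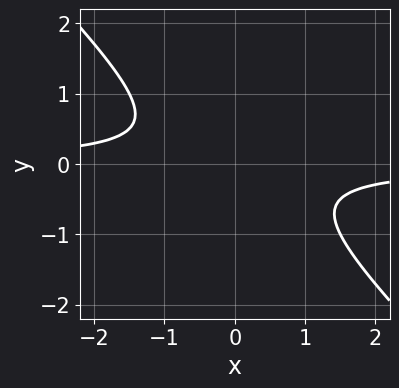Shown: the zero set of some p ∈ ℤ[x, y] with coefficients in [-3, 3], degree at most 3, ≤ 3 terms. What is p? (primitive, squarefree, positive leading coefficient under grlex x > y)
2*x*y + 2*y^2 + 1

(a) The degree is 2 — no degree-1 curve has this shape.
(b) From the axis intercepts and sections: no x-intercept at any integer in the box; no y-intercept at any integer in the box.
(c) Putting this together gives p.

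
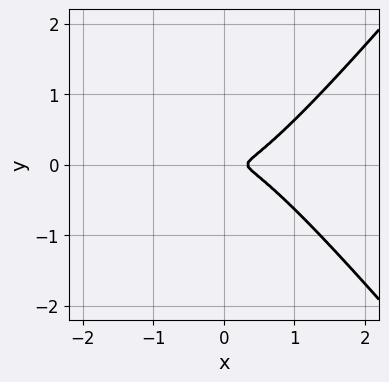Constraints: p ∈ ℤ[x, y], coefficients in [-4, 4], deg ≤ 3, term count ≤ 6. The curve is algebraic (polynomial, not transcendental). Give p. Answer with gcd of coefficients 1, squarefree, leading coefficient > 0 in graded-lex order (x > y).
3*x^3 - 2*x*y^2 - x^2 - 3*y^2

deg p = 3.
Symmetries: the y ↦ −y reflection is a symmetry, so y appears only in even powers.
These observations pin down the coefficients.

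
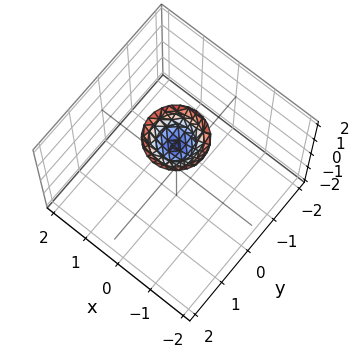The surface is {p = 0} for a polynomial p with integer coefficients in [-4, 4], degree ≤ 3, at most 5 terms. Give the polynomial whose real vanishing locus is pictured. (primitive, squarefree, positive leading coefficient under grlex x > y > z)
(a) deg p = 2.
(b) By symmetry, the z-axis is an axis of rotation, so x and y enter only as x² + y².
(c) Reading off the gridlines: no y-intercept at any integer in the box; it misses every integer gridline on the x-axis; a circular section at z = 2 has radius between 0 and 1.
(d) Assembling these constraints gives the stated polynomial.

2*x^2 + 2*y^2 - 2*z + 3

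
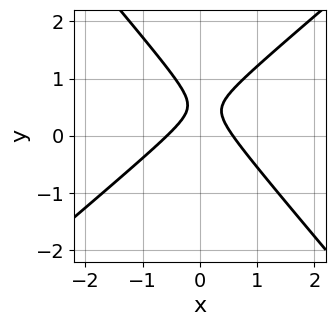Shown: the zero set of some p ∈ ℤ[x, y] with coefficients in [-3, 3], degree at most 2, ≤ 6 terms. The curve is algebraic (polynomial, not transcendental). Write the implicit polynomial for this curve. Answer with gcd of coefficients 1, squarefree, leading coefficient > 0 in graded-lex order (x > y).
3*x^2 - x*y - 3*y^2 + 3*y - 1

1. The degree is 2 — the shape is more complex than any degree-1 curve.
2. Against the integer gridlines: no y-intercept at any integer in the box.
3. These observations pin down the coefficients.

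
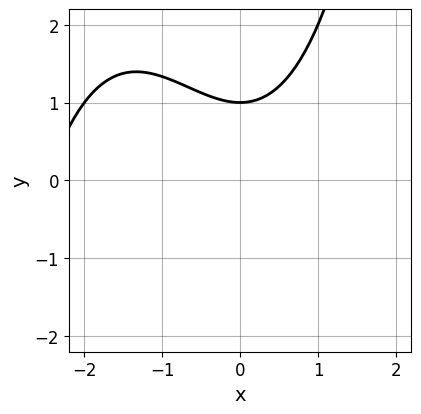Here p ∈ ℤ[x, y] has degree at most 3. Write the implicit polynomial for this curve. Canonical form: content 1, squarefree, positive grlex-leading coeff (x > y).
x^3 + 2*x^2 - 3*y + 3

1. The degree is 3 — the shape is more complex than any degree-2 curve.
2. Reading off the gridlines: no x-intercept at any integer in the box; it crosses the y-axis at the gridline y = 1.
3. Matching integer coefficients to the picture gives p.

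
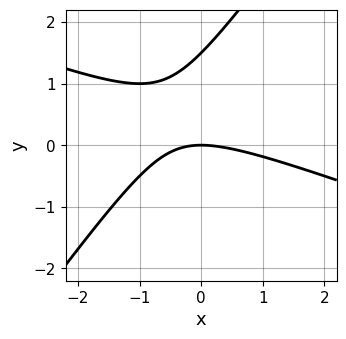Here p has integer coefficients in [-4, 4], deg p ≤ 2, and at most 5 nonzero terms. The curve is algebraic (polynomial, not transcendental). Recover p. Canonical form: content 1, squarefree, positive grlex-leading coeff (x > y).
x^2 + 2*x*y - 2*y^2 + 3*y

(a) The degree is 2 — the shape is more complex than any degree-1 curve.
(b) Observable constraints: it meets the y-axis at y = 0 (among the integer gridlines); it crosses the x-axis at the gridline x = 0.
(c) Solving for integer coefficients yields p as stated.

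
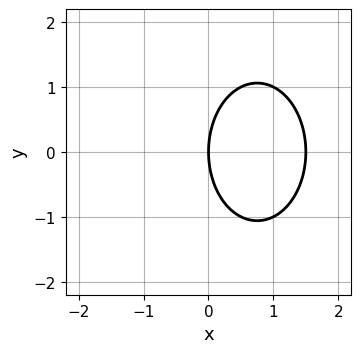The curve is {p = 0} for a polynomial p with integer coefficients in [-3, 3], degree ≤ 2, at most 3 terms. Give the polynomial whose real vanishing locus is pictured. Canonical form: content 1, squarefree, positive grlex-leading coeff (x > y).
2*x^2 + y^2 - 3*x

1. deg p = 2.
2. Symmetries: it's symmetric under y → −y, forcing even powers of y.
3. From the axis intercepts and sections: it crosses the x-axis at the gridline x = 0; it meets the y-axis at y = 0 (among the integer gridlines).
4. Putting this together gives p.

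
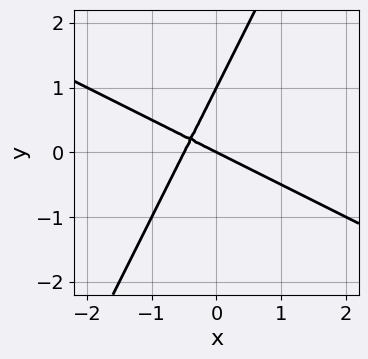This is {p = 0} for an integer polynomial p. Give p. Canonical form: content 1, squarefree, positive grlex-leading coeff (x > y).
1. deg p = 2.
2. From the visible intercepts: it meets the x-axis at x = 0 (among the integer gridlines); among the integer gridlines, it crosses the y-axis at y ∈ {0, 1}.
3. Together with the visible shape, these determine p as stated.

2*x^2 + 3*x*y - 2*y^2 + x + 2*y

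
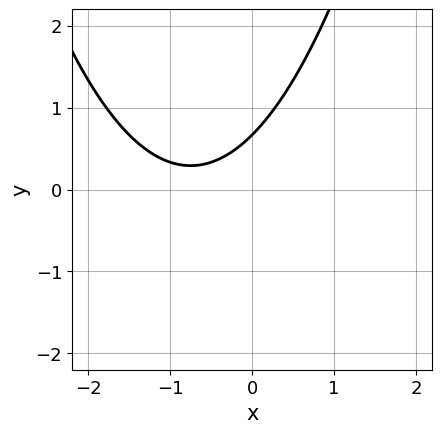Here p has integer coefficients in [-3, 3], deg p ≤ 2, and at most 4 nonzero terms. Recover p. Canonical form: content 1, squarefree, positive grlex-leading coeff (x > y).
(a) Degree: the shape is more complex than any degree-1 curve, so deg p = 2.
(b) From the axis intercepts and sections: no x-intercept at any integer in the box.
(c) Together with the visible shape, these determine p as stated.

2*x^2 + 3*x - 3*y + 2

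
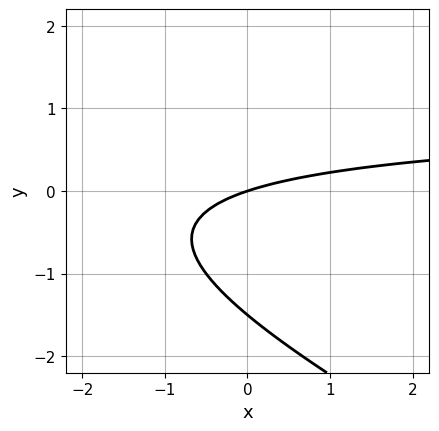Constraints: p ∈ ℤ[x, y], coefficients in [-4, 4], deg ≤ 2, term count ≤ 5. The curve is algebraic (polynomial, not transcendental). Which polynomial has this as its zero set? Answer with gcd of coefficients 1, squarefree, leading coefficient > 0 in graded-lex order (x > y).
The degree is 2 — a generic line meets the curve in up to 2 points.
From the axis intercepts and sections: it crosses the x-axis at the gridline x = 0; it meets the y-axis at y = 0 (among the integer gridlines).
These observations pin down the coefficients.

x*y + 2*y^2 - x + 3*y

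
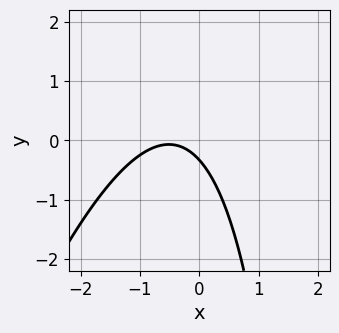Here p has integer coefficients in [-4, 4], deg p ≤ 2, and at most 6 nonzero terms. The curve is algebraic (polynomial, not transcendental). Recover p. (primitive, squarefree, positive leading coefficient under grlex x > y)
3*x^2 - x*y + 3*x + 3*y + 1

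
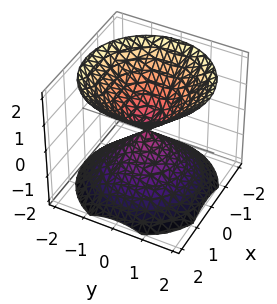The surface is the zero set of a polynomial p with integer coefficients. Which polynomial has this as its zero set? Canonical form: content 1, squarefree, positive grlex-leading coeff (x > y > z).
x^2 + y^2 - z^2

First, I count 2 distinct pieces. They look like related sheets of one shape, so recover p as a whole.
Next, degree: two nappes meeting at a single point; a quadric, so deg p = 2.
Then, symmetries: mirror symmetry z ↦ −z ⇒ only even powers of z; the z-axis is an axis of rotation, so x and y enter only as x² + y².
Then, from the visible intercepts: it meets the z-axis at z = 0 (among the integer gridlines); a circular section at z = -1 has radius exactly 1; it meets the x-axis at x = 0 (among the integer gridlines).
Finally, these observations pin down the coefficients.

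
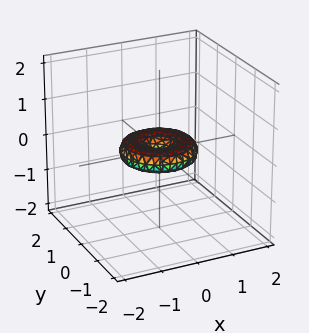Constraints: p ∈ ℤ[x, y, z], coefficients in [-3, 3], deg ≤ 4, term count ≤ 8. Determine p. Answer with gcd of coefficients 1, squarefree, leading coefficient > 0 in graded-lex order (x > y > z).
(a) deg p = 4. A generic line meets the surface in up to 4 points.
(b) By symmetry, the surface is invariant under rotation about z: p = q(x² + y², z).
(c) Checking where it meets the axes: the y-axis gridline crossings are at y ∈ {-1, 0, 1}; it crosses the z-axis at the gridline z = 0; a circular section at z = 0 has radius exactly 1; the x-axis gridline crossings are at x ∈ {-1, 0, 1}.
(d) Solving for integer coefficients yields p as stated.

x^4 + 2*x^2*y^2 + y^4 - x^2 - y^2 + 3*z^2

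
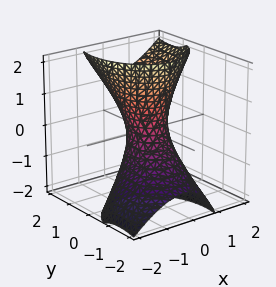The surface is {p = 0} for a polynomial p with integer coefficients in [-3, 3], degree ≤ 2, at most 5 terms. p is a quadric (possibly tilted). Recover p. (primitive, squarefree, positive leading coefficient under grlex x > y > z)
(a) deg p = 2.
(b) From the visible intercepts: it misses every integer gridline on the z-axis.
(c) Matching integer coefficients to the picture gives p.

3*x^2 - 2*x*z + 2*y^2 - 3*y*z - 1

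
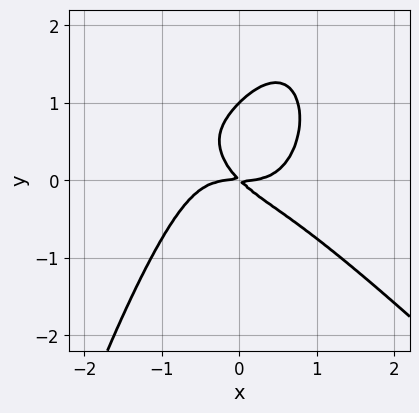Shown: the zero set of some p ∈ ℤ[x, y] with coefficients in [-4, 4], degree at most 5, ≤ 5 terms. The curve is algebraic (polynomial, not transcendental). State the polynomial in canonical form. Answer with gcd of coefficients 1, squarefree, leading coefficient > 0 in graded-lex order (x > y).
(a) The degree is 4 — a generic line meets the curve in up to 4 points.
(b) From the axis intercepts and sections: the y-axis gridline crossings are at y ∈ {0, 1}; it crosses the x-axis at the gridline x = 0.
(c) Putting this together gives p.

x^4 + x^3*y + y^3 - x*y - y^2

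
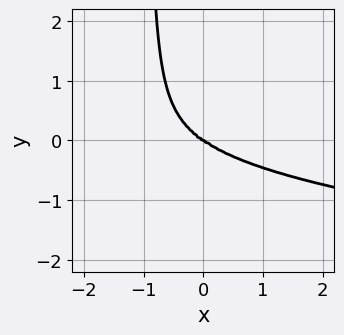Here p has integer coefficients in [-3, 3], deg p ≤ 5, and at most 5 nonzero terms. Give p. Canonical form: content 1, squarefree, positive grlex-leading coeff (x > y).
2*x^2*y^2 - 3*x*y^3 - x^3 - 3*y^3

(a) Degree: the shape is more complex than any degree-3 curve, so deg p = 4.
(b) Reading off the gridlines: it meets the x-axis at x = 0 (among the integer gridlines); it crosses the y-axis at the gridline y = 0.
(c) Together with the visible shape, these determine p as stated.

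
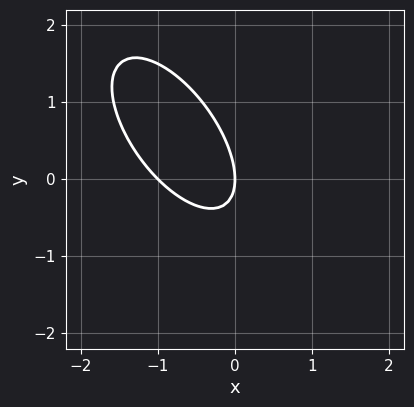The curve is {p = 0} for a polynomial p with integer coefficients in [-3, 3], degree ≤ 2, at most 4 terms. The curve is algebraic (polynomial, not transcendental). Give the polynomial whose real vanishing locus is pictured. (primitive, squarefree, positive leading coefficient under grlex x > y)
3*x^2 + 3*x*y + 2*y^2 + 3*x

First, degree: no degree-1 curve has this shape, so deg p = 2.
Next, reading off the gridlines: among the integer gridlines, it crosses the x-axis at x ∈ {-1, 0}; it meets the y-axis at y = 0 (among the integer gridlines).
Finally, assembling these constraints gives the stated polynomial.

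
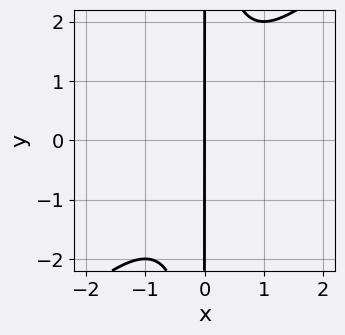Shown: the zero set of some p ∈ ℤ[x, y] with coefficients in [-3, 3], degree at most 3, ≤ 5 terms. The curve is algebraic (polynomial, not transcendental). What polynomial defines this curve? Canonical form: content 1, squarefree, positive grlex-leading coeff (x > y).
x^3 - x^2*y + x

First, the degree is 3 — no degree-2 curve has this shape.
Then, checking where it meets the axes: it crosses the x-axis at the gridline x = 0; every point of the y-axis in the box is on the curve.
Finally, together with the visible shape, these determine p as stated.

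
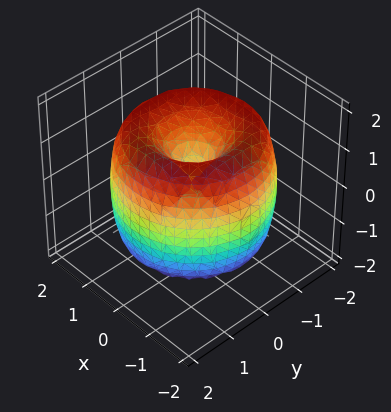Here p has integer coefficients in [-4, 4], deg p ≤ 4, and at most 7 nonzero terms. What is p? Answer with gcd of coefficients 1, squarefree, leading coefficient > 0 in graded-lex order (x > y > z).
(a) deg p = 4.
(b) By symmetry, the z-axis is an axis of rotation, so x and y enter only as x² + y².
(c) Observable constraints: it meets the x-axis at x = 0 (among the integer gridlines); one y-axis crossing is at y = 0; it meets the z-axis at z = 0 (among the integer gridlines).
(d) Assembling these constraints gives the stated polynomial.

x^4 + 2*x^2*y^2 + y^4 - 3*x^2 - 3*y^2 + z^2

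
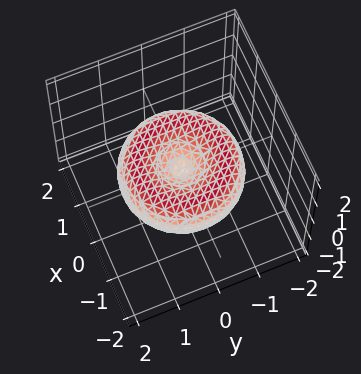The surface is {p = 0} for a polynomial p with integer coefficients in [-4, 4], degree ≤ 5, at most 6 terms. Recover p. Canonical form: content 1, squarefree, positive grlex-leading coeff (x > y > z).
x^4 + 2*x^2*y^2 + y^4 - 2*x^2 - 2*y^2 + 3*z^2

(a) Degree: no degree-3 surface has this shape, so deg p = 4.
(b) By symmetry, every cross-section ⟂ z is a circle, so x, y appear only via x² + y².
(c) Observable constraints: it meets the z-axis at z = 0 (among the integer gridlines); a circular section at z = 0 has radius between 1 and 2; it crosses the y-axis at the gridline y = 0; one x-axis crossing is at x = 0.
(d) These observations pin down the coefficients.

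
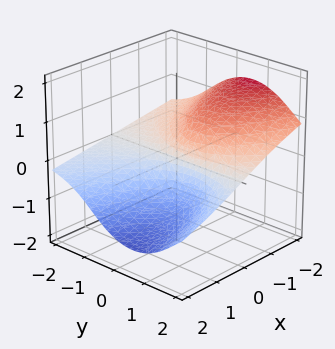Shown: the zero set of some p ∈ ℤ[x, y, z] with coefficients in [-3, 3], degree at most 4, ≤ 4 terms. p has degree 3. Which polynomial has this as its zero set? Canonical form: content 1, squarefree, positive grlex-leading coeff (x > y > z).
deg p = 3.
From the axis intercepts and sections: it crosses the z-axis at the gridline z = 0; it meets the x-axis at x = 0 (among the integer gridlines); the visible y-axis segment lies entirely on the surface.
Matching integer coefficients to the picture gives p.

3*y^2*z + 2*z^3 - 3*y*z + 3*x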